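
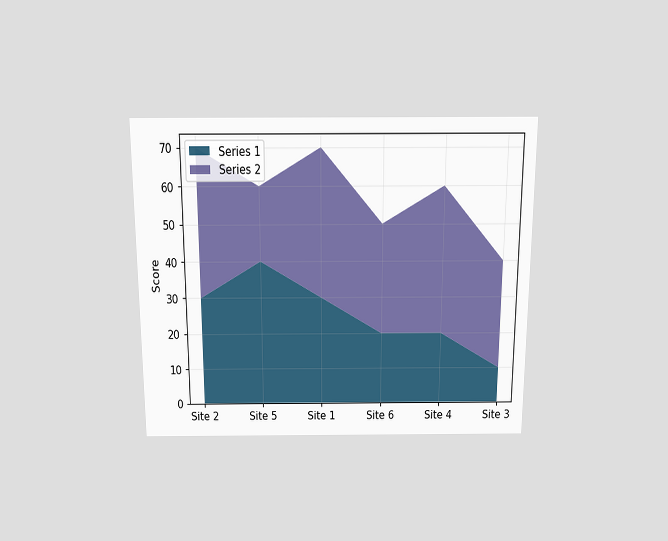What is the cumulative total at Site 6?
50

The chart is viewed slightly from above. The stacked total at Site 6 reaches 50.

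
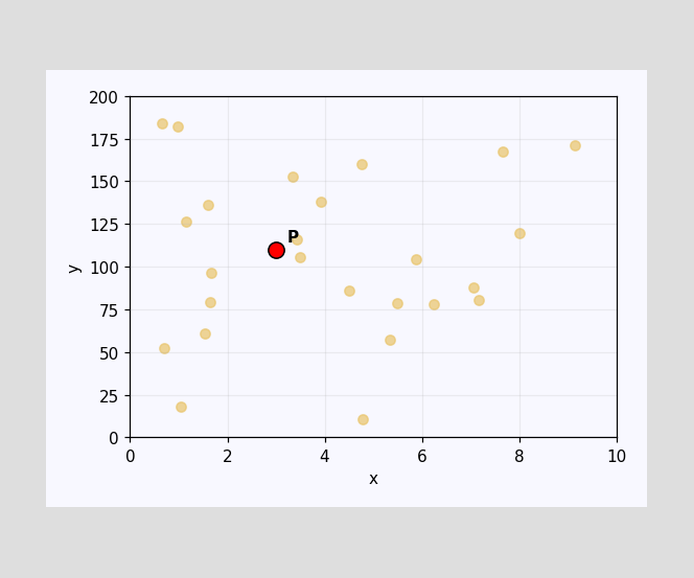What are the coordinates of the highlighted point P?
(3, 110)

Following the gridlines from P to each axis, P sits at (3, 110).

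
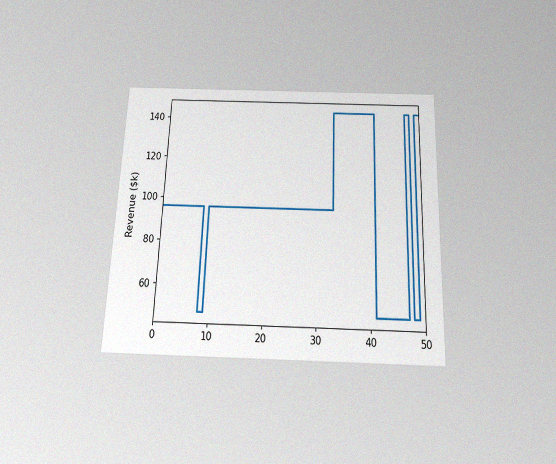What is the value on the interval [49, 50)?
$144k

The chart is tilted about 2° clockwise and viewed slightly from below, with some photo noise. On [49, 50) the step sits at $144k.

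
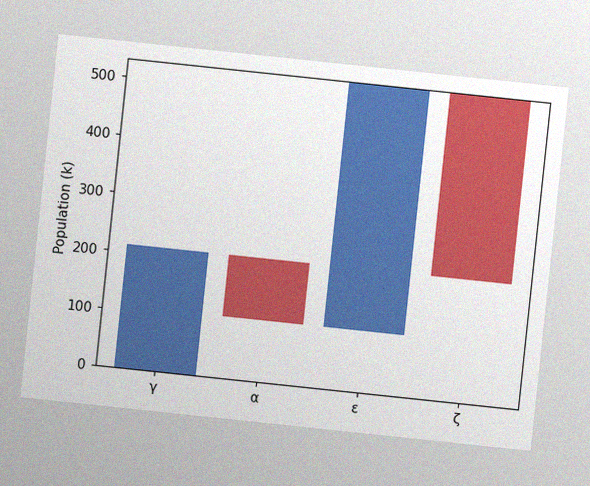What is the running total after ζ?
212k

The chart is tilted about 6° clockwise, with some photo noise. After ζ the running total reaches 212k.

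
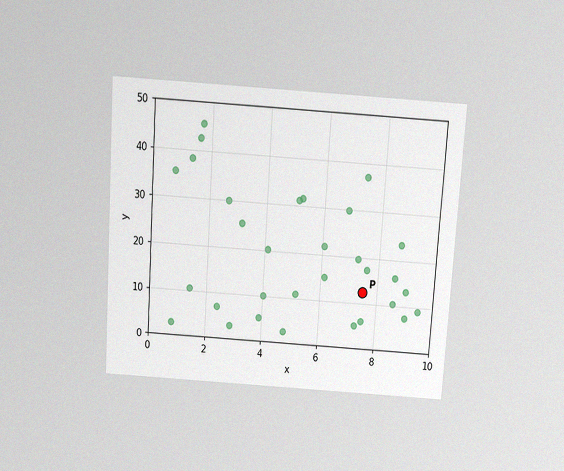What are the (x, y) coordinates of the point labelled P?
The chart is tilted about 4° clockwise and viewed slightly from above, with some photo noise. Following the gridlines from P to each axis, P sits at (7.5, 12.5).

(7.5, 12.5)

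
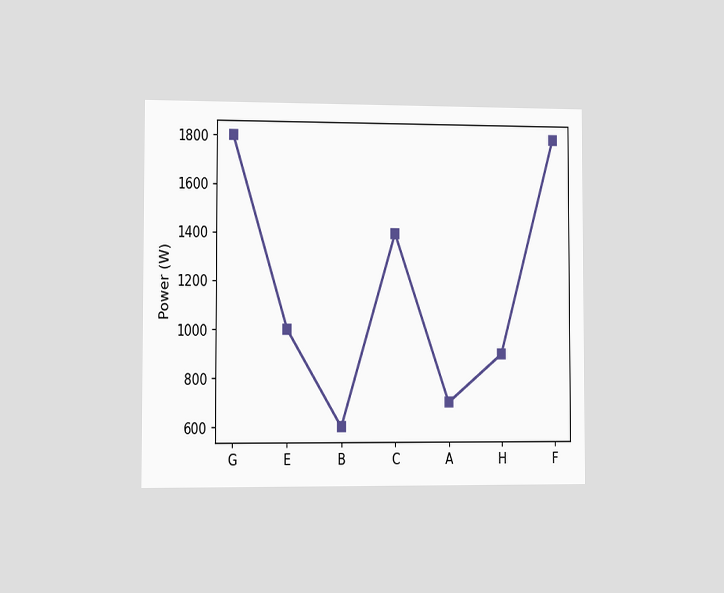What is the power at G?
The chart is viewed slightly from the left. At G, the line is at 1800W.

1800W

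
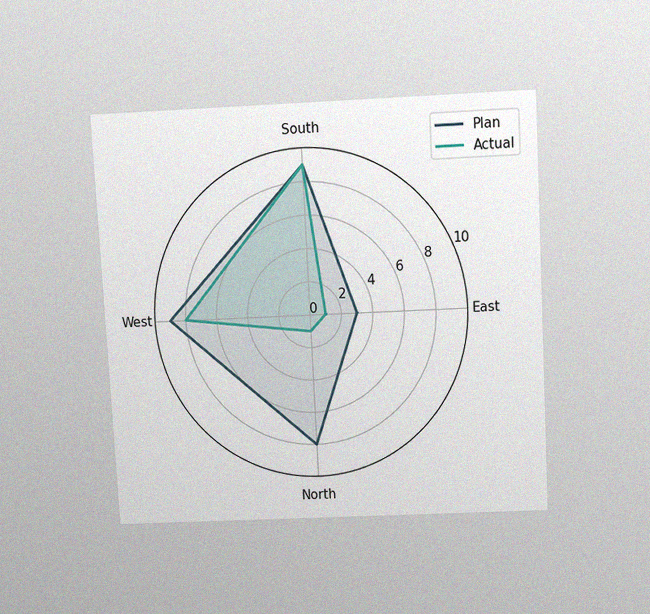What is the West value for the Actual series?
The chart is tilted about 3° counter-clockwise and viewed slightly from above, with some photo noise. On the West axis, Actual reaches 8.

8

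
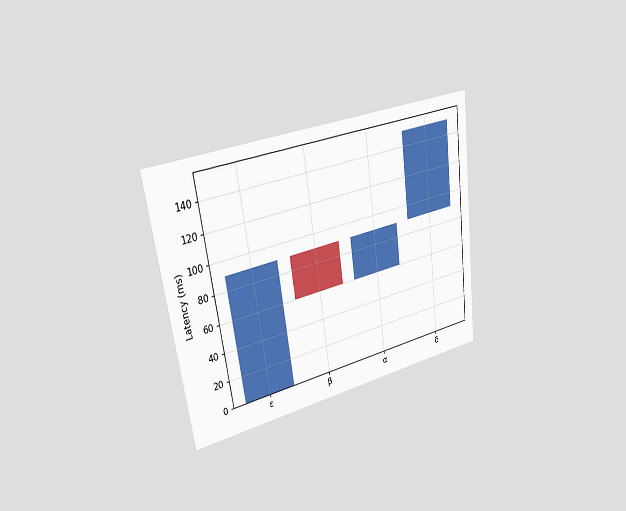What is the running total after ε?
The chart is tilted about 8° counter-clockwise and viewed slightly from the left. After ε the running total reaches 90ms.

90ms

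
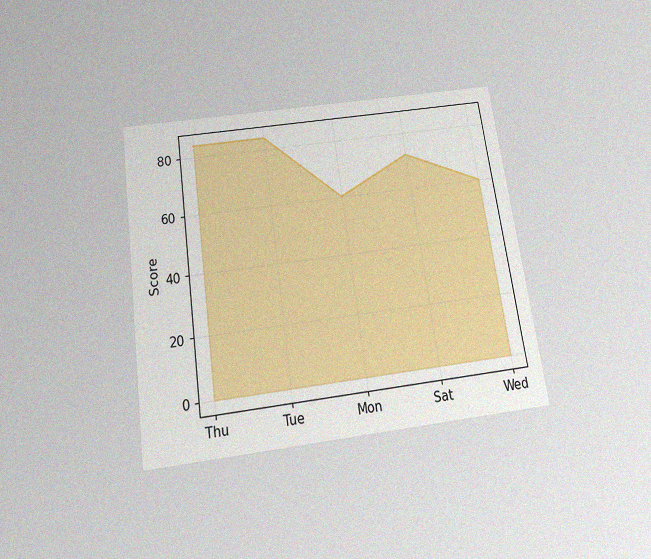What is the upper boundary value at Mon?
60

The chart is tilted about 8° counter-clockwise and viewed slightly from below, with some photo noise. At Mon the upper boundary is at 60.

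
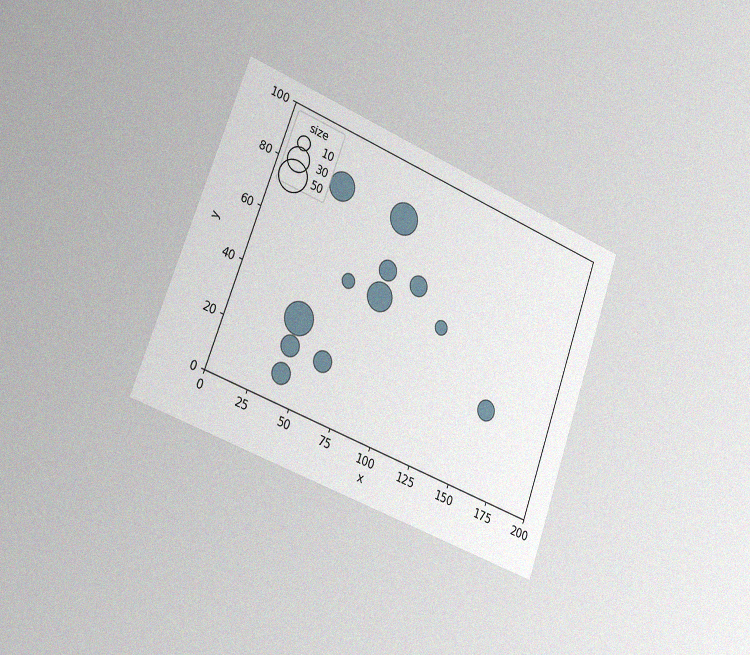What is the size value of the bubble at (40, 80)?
The chart is tilted about 20° clockwise and viewed slightly from the left, with some photo noise. Matching the bubble at (40, 80) against the size legend gives 40.

40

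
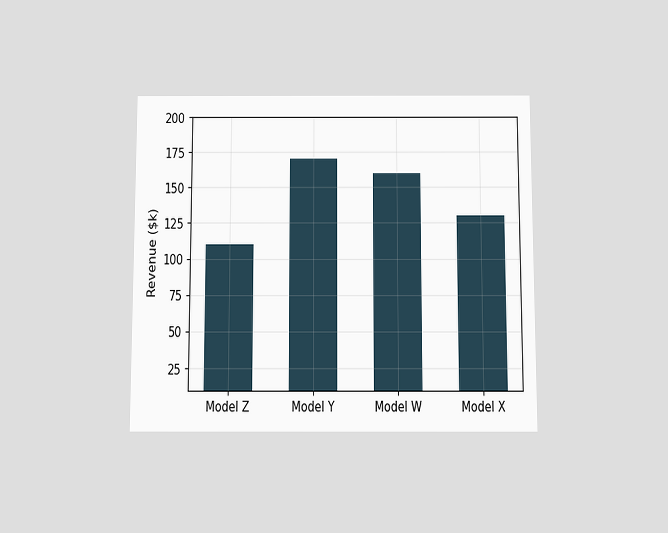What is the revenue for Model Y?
$170k

The chart is viewed slightly from below. Reading along the chart's y-axis, the Model Y bar reaches $170k.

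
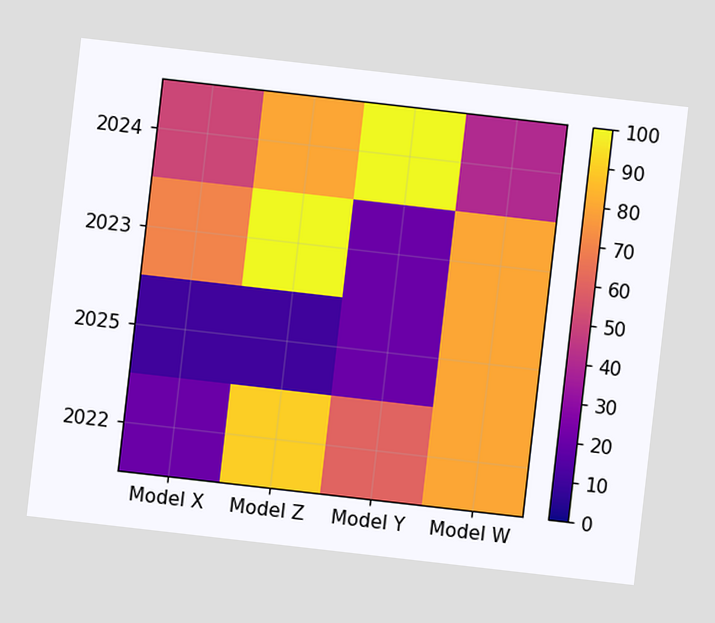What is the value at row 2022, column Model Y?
The chart is tilted about 7° clockwise. Matching cell (2022, Model Y) against the colorbar gives 60.

60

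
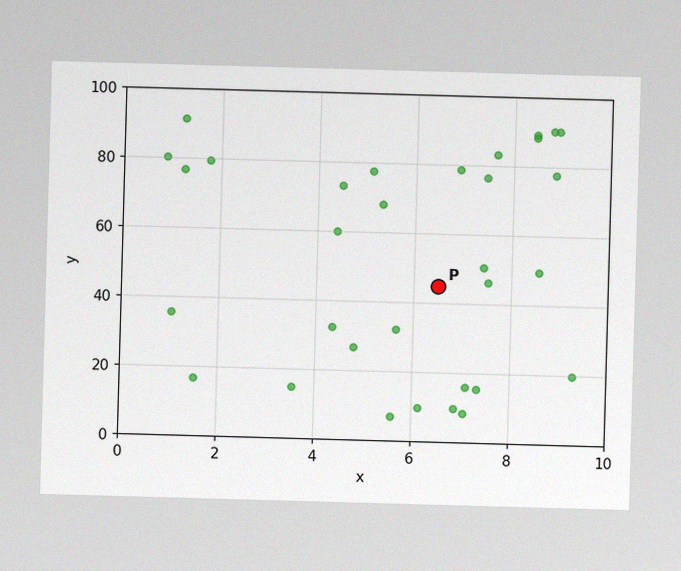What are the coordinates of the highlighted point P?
The image has some photo noise and uneven lighting. Following the gridlines from P to each axis, P sits at (6.5, 45).

(6.5, 45)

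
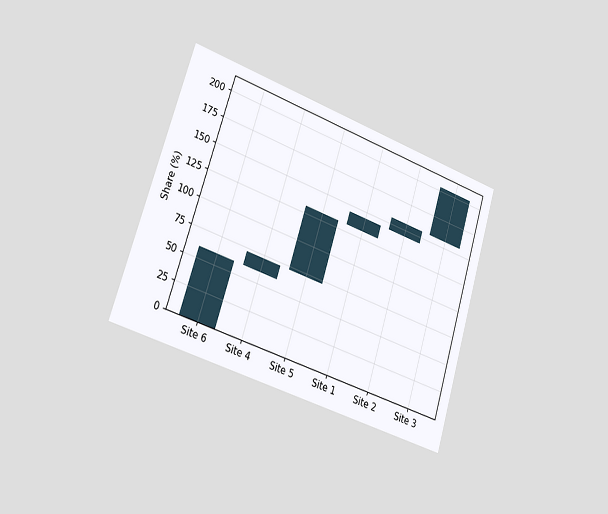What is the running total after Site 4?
The chart is tilted about 17° clockwise and viewed slightly from the left. After Site 4 the running total reaches 72%.

72%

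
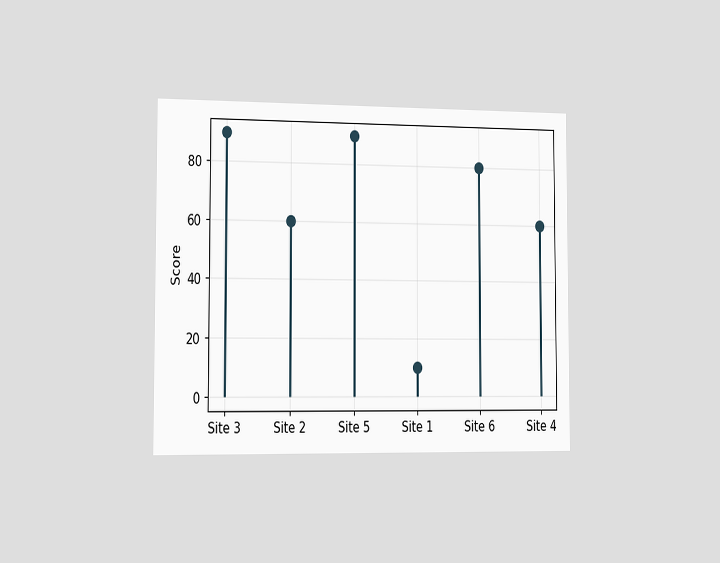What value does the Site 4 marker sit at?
The chart is viewed slightly from the left. The Site 4 marker sits at 60.

60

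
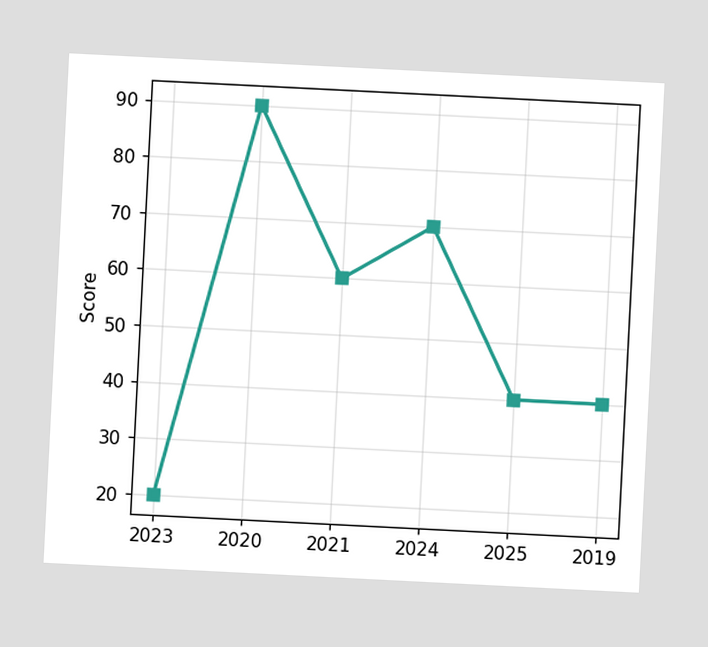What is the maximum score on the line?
90

The chart is tilted about 3° clockwise. The highest point is at 2020, and reading across to the y-axis gives 90.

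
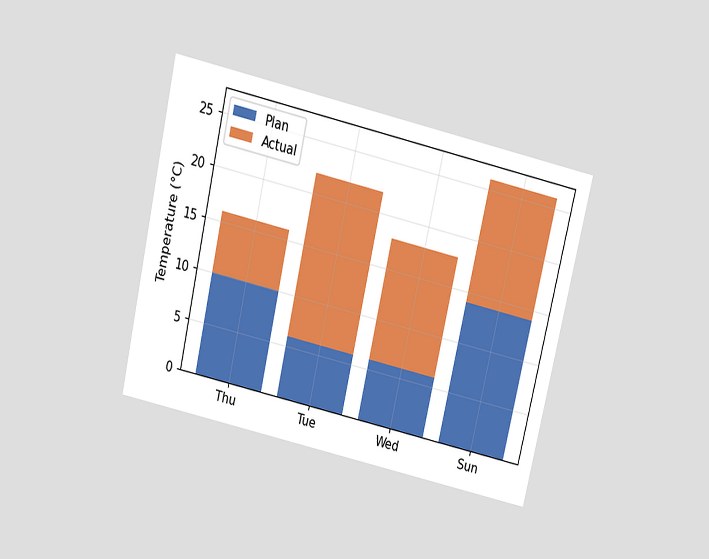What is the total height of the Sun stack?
The chart is tilted about 13° clockwise and viewed slightly from above. The Sun stack's top reaches 26°C on the y-axis.

26°C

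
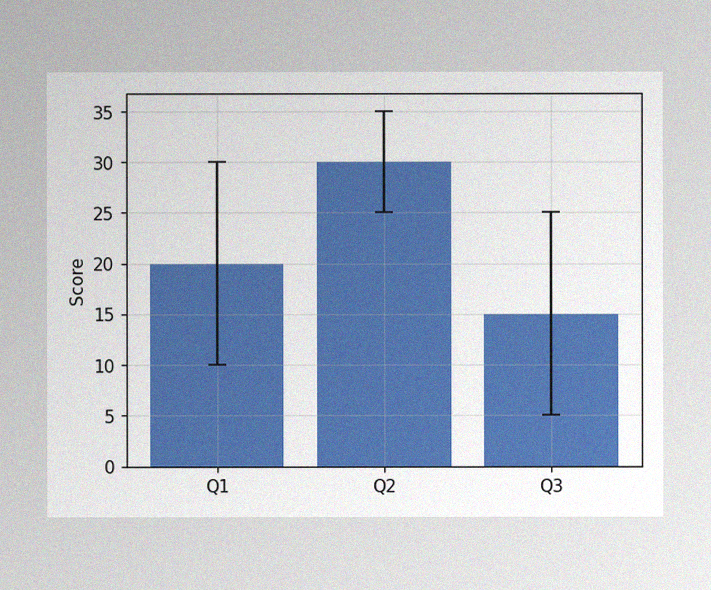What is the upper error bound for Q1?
30

The image has some photo noise and uneven lighting. The Q1 bar's upper whisker reaches 30.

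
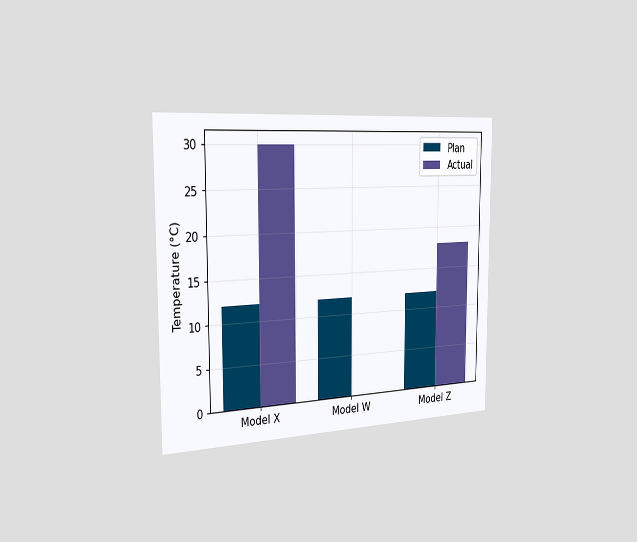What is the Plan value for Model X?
12°C

The chart is viewed slightly from the left. The Plan bar at Model X reaches 12°C on the y-axis.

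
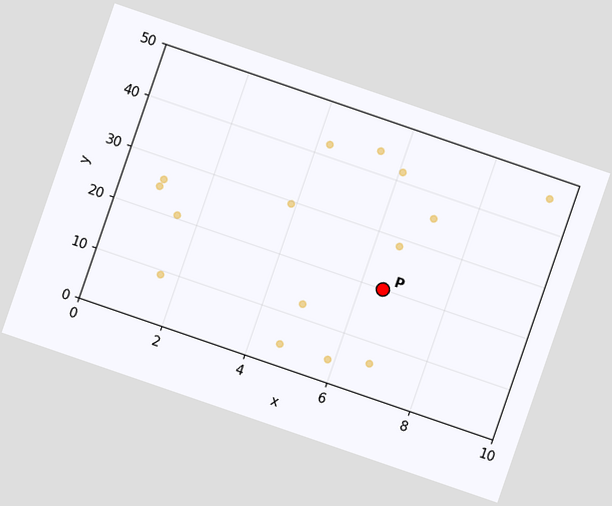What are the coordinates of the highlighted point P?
The chart is tilted about 19° clockwise. Following the gridlines from P to each axis, P sits at (6.5, 20).

(6.5, 20)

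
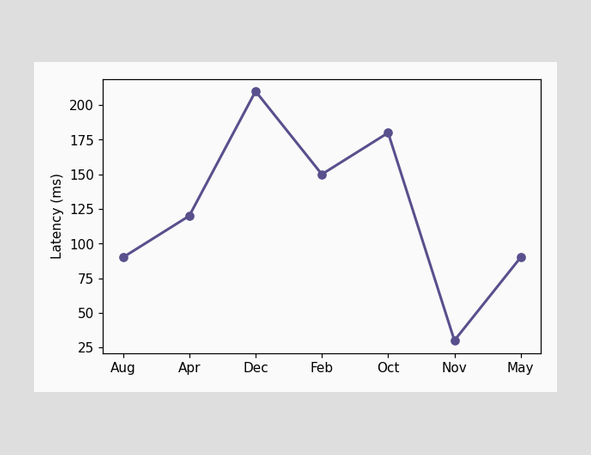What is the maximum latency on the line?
210ms

The highest point is at Dec, and reading across to the y-axis gives 210ms.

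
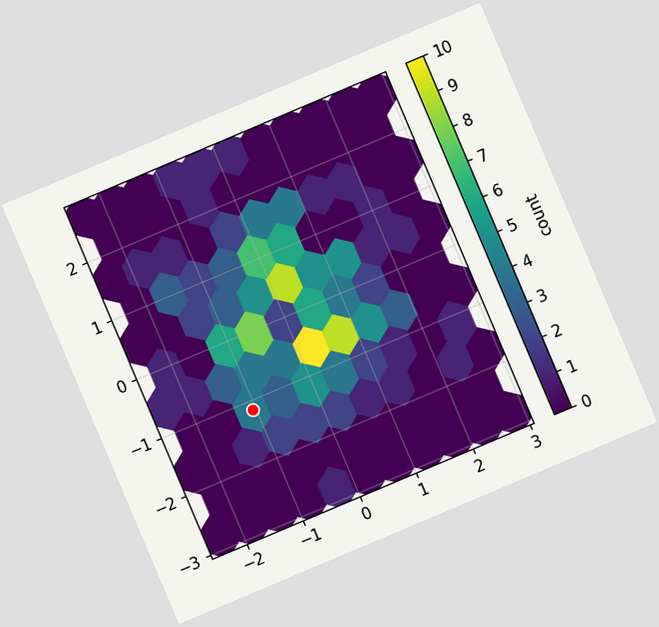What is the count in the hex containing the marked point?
The chart is tilted about 23° counter-clockwise. The marked hex reads 4 on the colorbar.

4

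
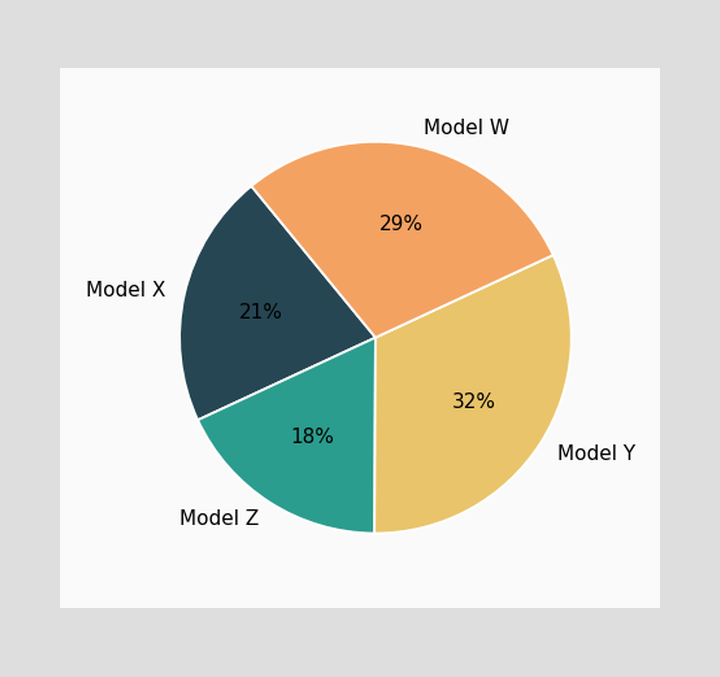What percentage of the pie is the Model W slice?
29%

The Model W slice takes up 29% of the pie.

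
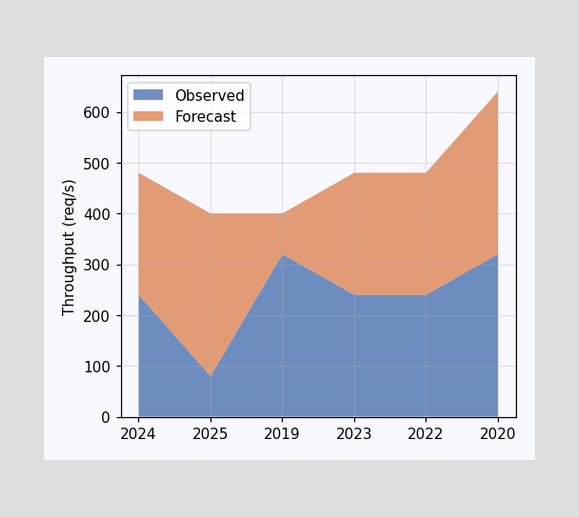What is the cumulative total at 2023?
480req/s

The stacked total at 2023 reaches 480req/s.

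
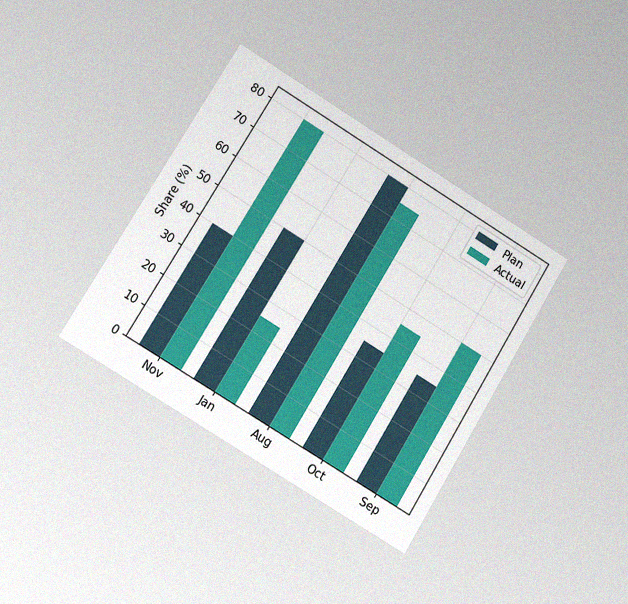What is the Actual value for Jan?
25%

The chart is tilted about 31° clockwise and viewed at a slight angle, with some photo noise. The Actual bar at Jan reaches 25% on the y-axis.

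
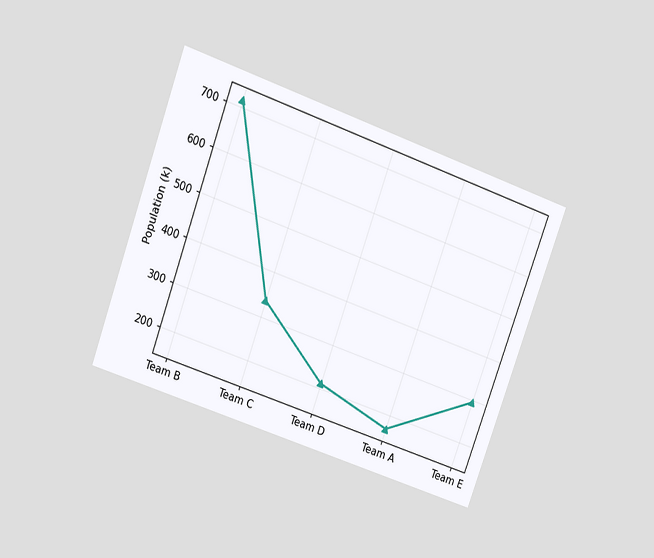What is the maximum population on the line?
714k

The chart is tilted about 20° clockwise and viewed slightly from above. The highest point is at Team B, and reading across to the y-axis gives 714k.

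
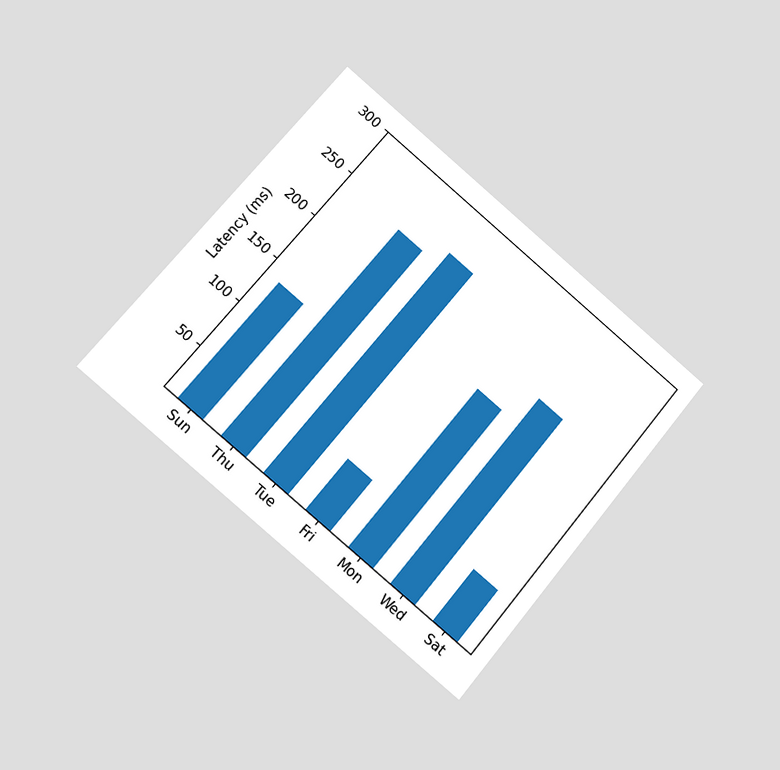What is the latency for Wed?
210ms

The chart is tilted about 40° clockwise and viewed slightly from the left. Reading along the chart's y-axis, the Wed bar reaches 210ms.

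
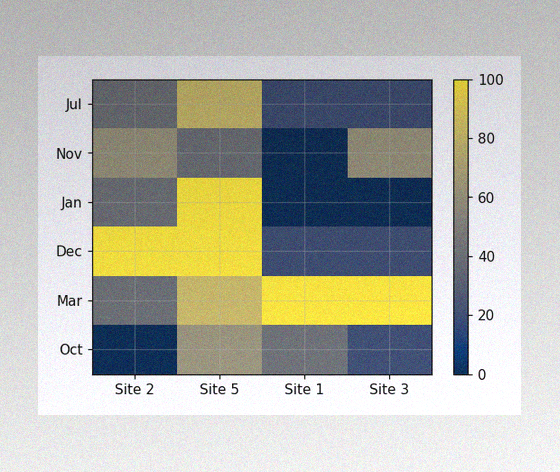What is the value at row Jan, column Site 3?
0

The image has some photo noise and uneven lighting. Matching cell (Jan, Site 3) against the colorbar gives 0.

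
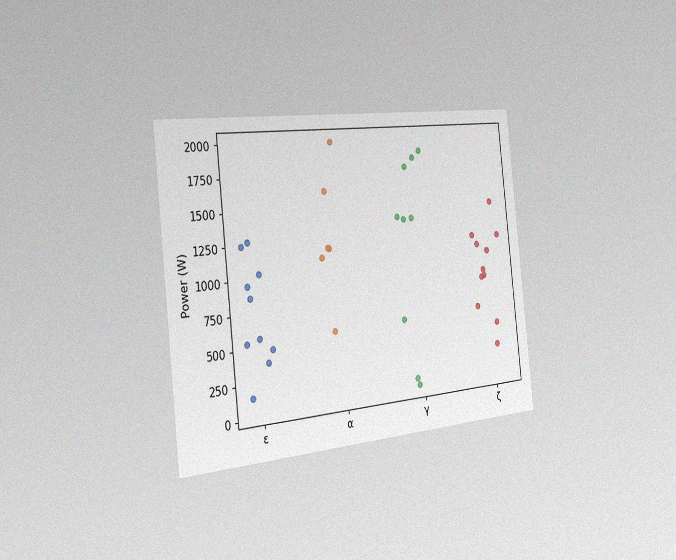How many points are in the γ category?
The chart is tilted about 6° counter-clockwise and viewed slightly from the left, with some photo noise. Counting the markers in the γ column gives 9.

9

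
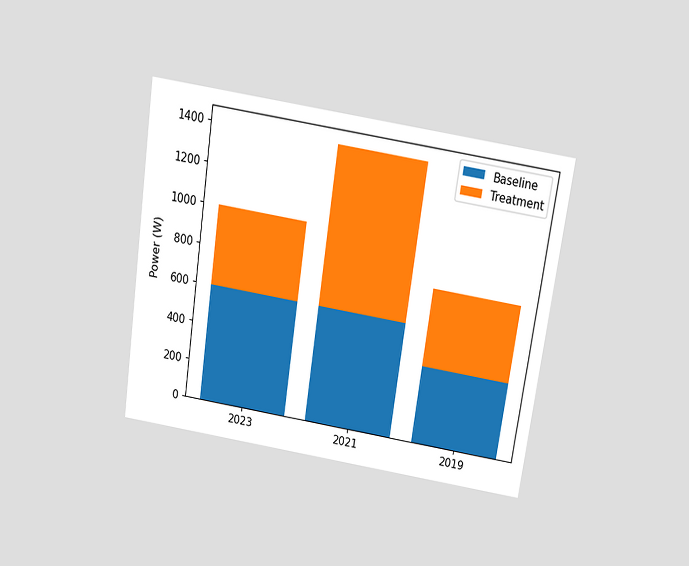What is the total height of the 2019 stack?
The chart is tilted about 8° clockwise and viewed slightly from above. The 2019 stack's top reaches 800W on the y-axis.

800W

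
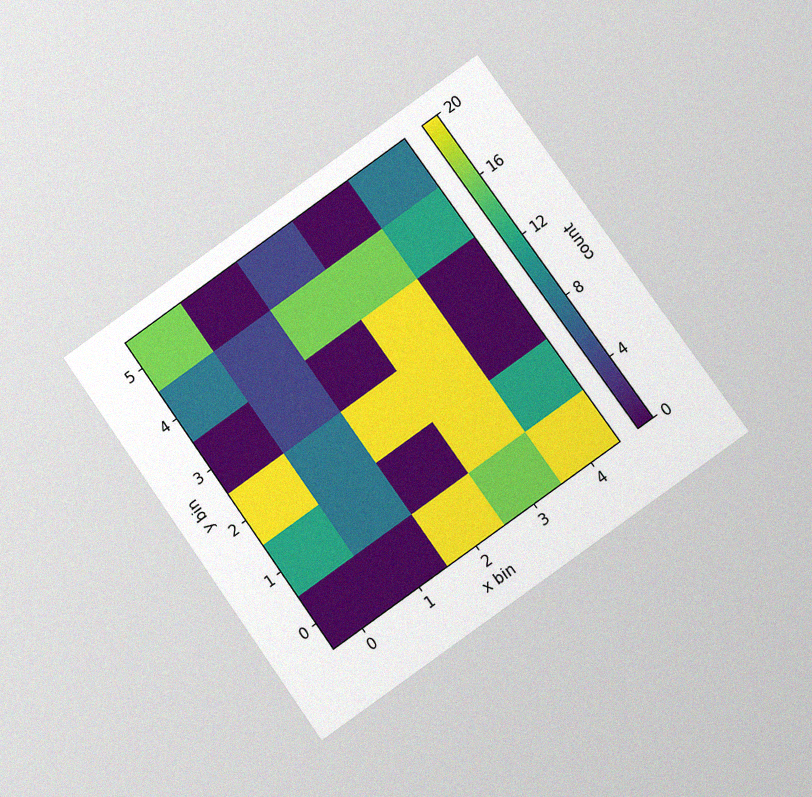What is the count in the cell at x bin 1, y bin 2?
8

The chart is tilted about 35° counter-clockwise and viewed at a slight angle, with some photo noise. Matching the cell (1, 2) against the colorbar gives 8.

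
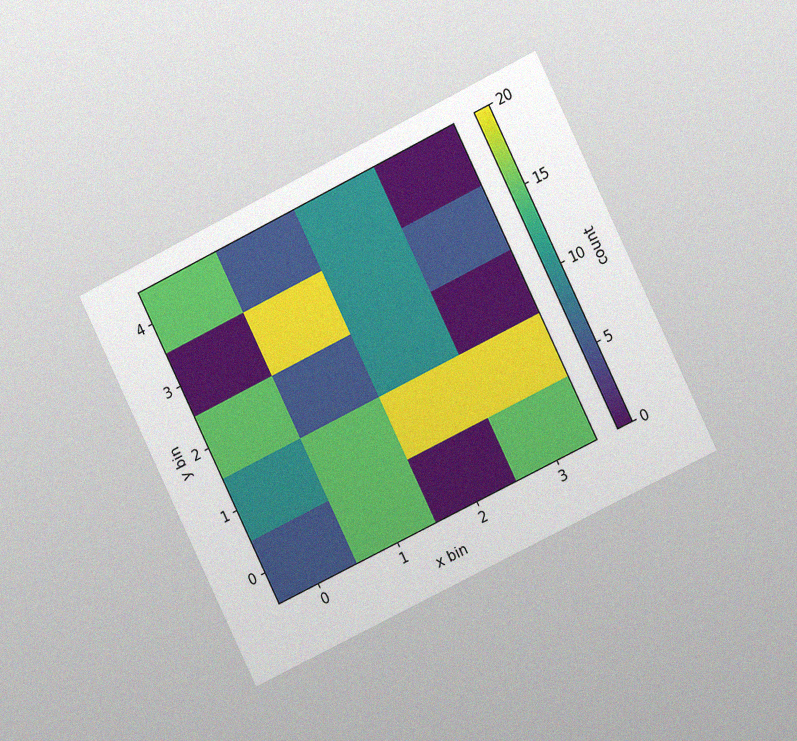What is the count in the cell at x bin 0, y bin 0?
5

The chart is tilted about 26° counter-clockwise and viewed slightly from the right, with some photo noise. Matching the cell (0, 0) against the colorbar gives 5.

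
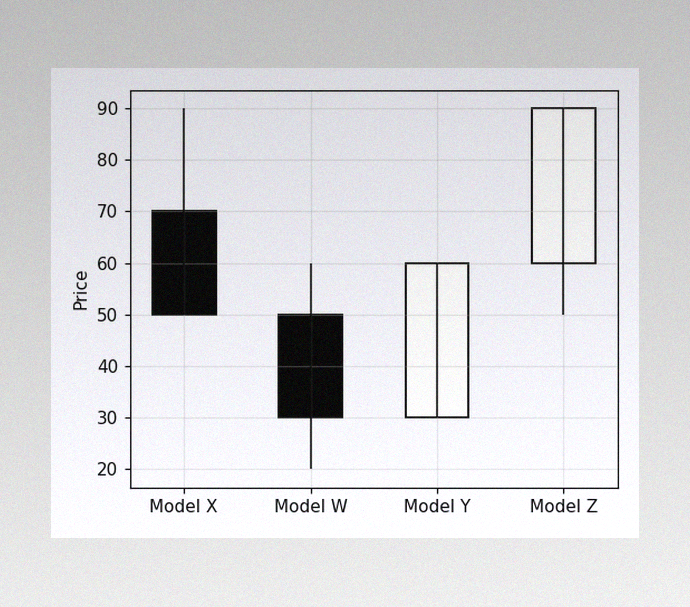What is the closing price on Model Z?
The image has some photo noise and uneven lighting. The Model Z candle closes at 90.

90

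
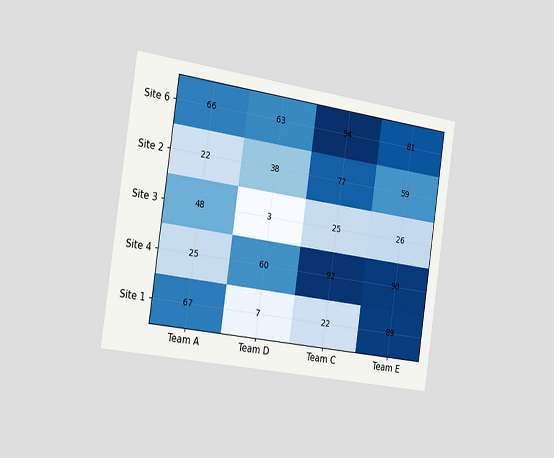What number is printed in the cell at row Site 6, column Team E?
The chart is tilted about 8° clockwise and viewed slightly from the left. The (Site 6, Team E) cell reads 81.

81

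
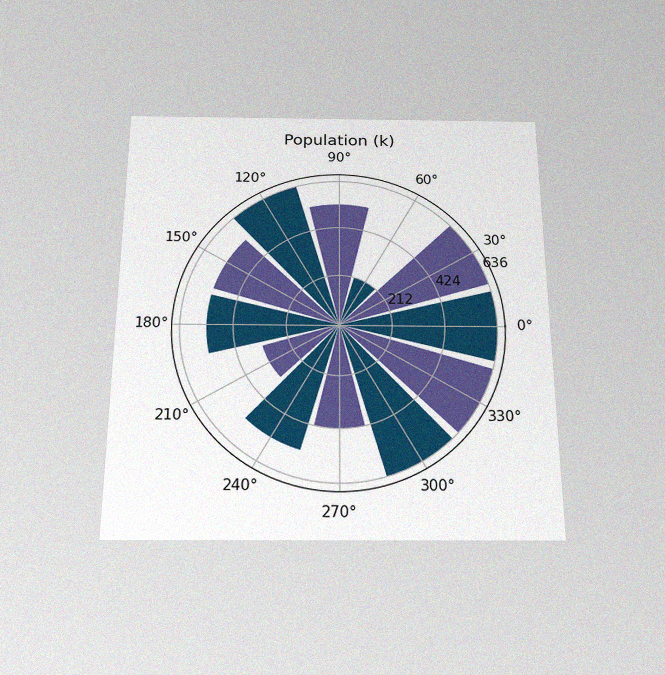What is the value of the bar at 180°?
The chart is viewed slightly from below, with some photo noise. The bar at 180° reaches 530k on the radial axis.

530k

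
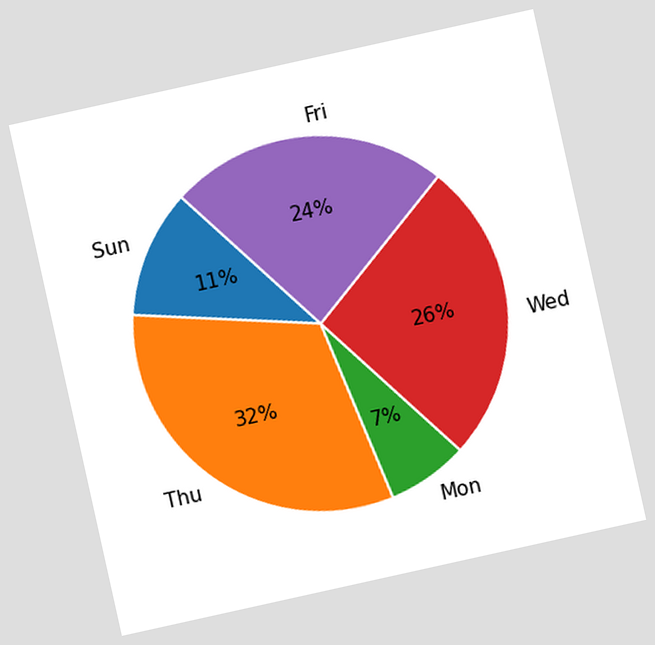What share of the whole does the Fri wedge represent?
The chart is tilted about 12° counter-clockwise. The Fri slice takes up 24% of the pie.

24%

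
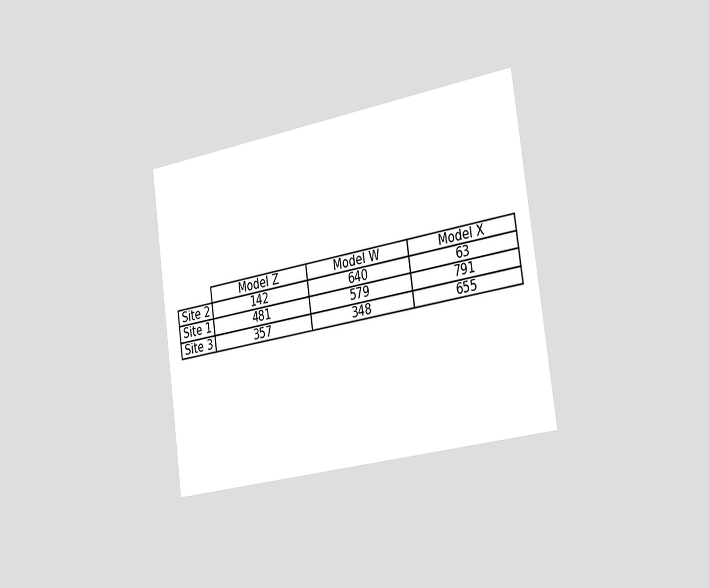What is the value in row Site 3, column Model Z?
357

The chart is tilted about 8° counter-clockwise and viewed slightly from the right. The (Site 3, Model Z) cell reads 357.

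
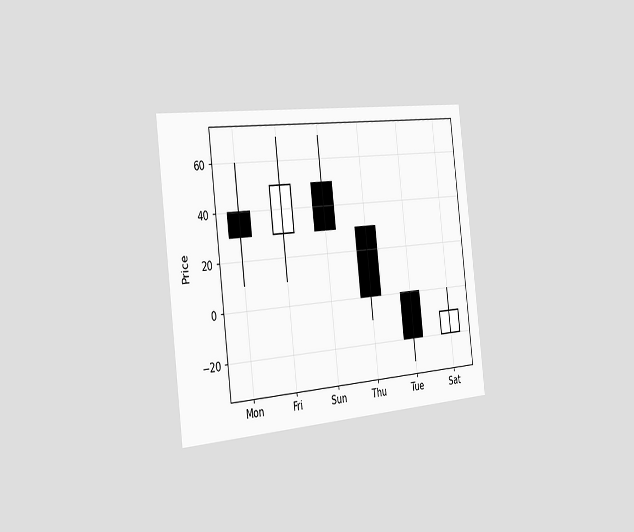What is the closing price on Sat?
-10

The chart is tilted about 7° counter-clockwise and viewed slightly from the left. The Sat candle closes at -10.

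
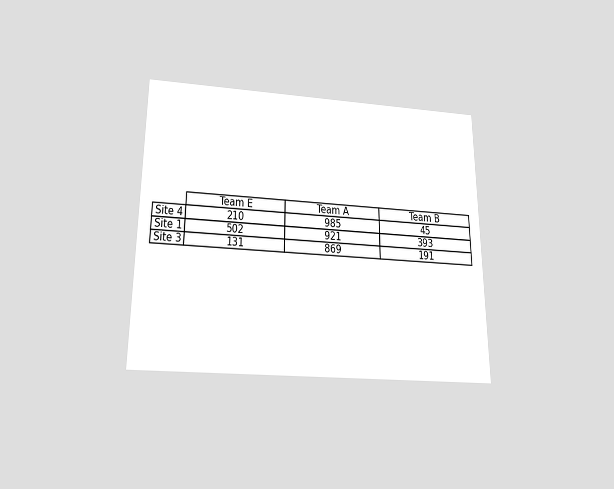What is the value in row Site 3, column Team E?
The chart is viewed slightly from below. The (Site 3, Team E) cell reads 131.

131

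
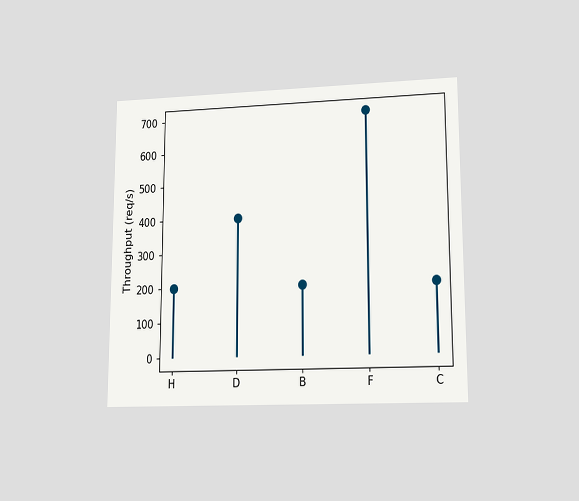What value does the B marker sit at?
200req/s

The chart is viewed at a slight angle. The B marker sits at 200req/s.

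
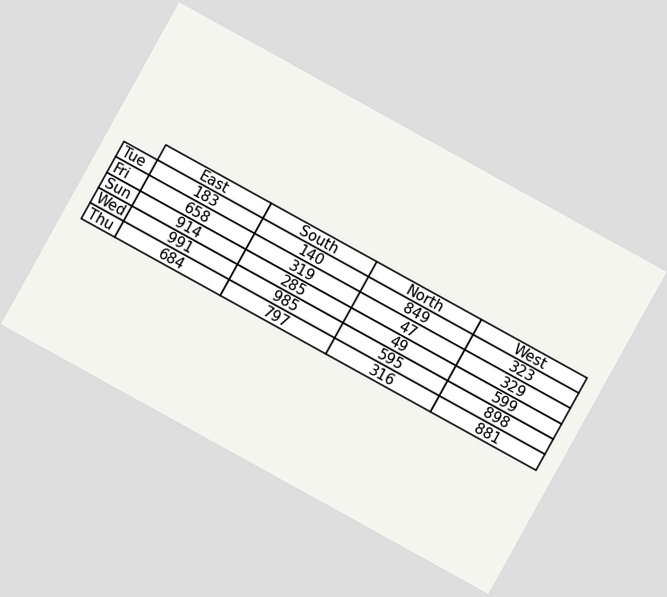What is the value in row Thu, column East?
The chart is tilted about 29° clockwise. The (Thu, East) cell reads 684.

684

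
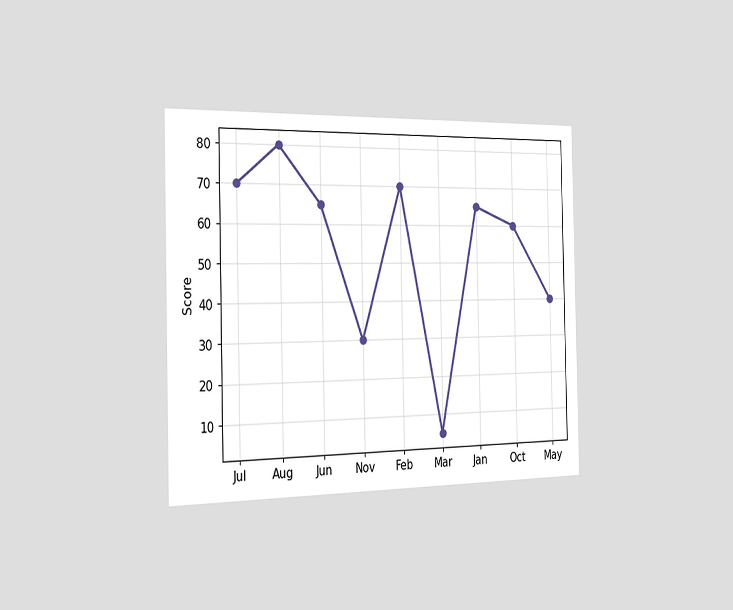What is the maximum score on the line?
80

The chart is viewed slightly from the left. The highest point is at Aug, and reading across to the y-axis gives 80.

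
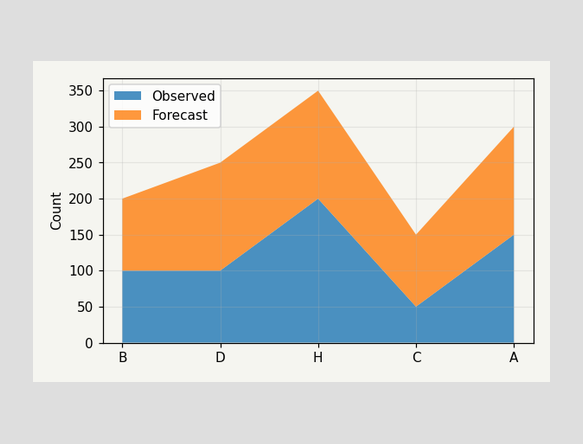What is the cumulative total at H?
The stacked total at H reaches 350.

350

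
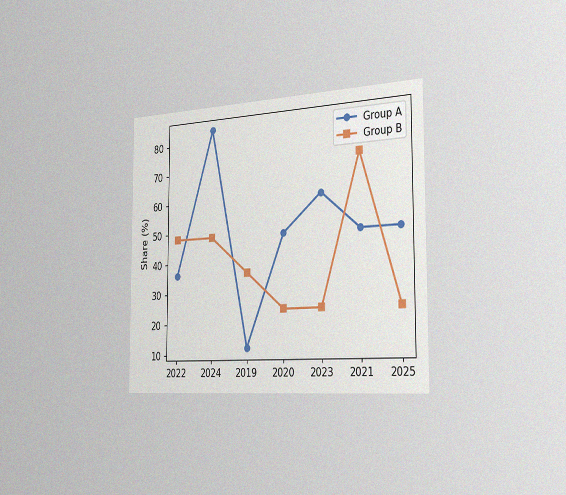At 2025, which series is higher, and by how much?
The chart is viewed slightly from the right, with some photo noise. At 2025, Group A sits above the other line by 24%.

Group A, by 24%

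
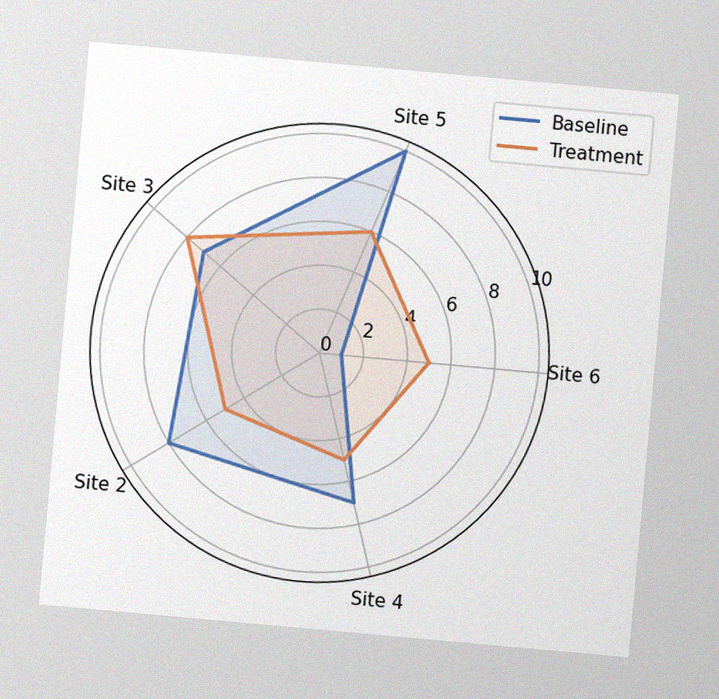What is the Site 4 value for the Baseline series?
7

The chart is tilted about 5° clockwise, with some photo noise. On the Site 4 axis, Baseline reaches 7.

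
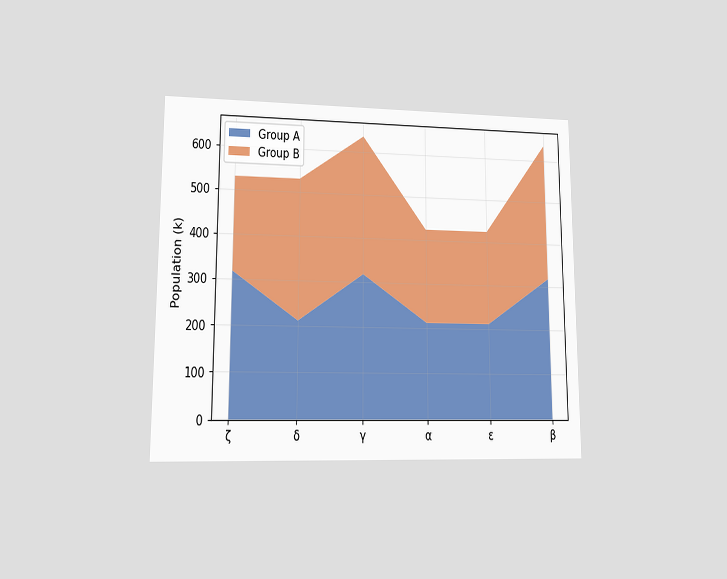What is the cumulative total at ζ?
The chart is viewed at a slight angle. The stacked total at ζ reaches 530k.

530k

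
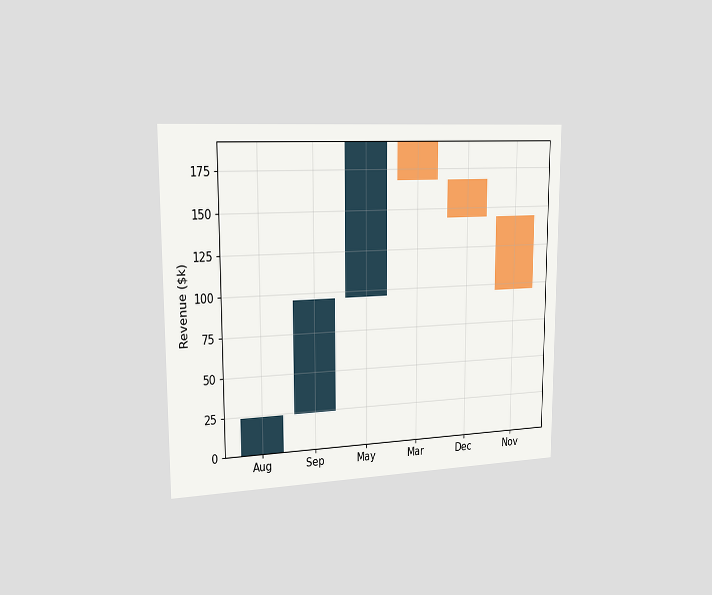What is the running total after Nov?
$96k

The chart is viewed slightly from the left. After Nov the running total reaches $96k.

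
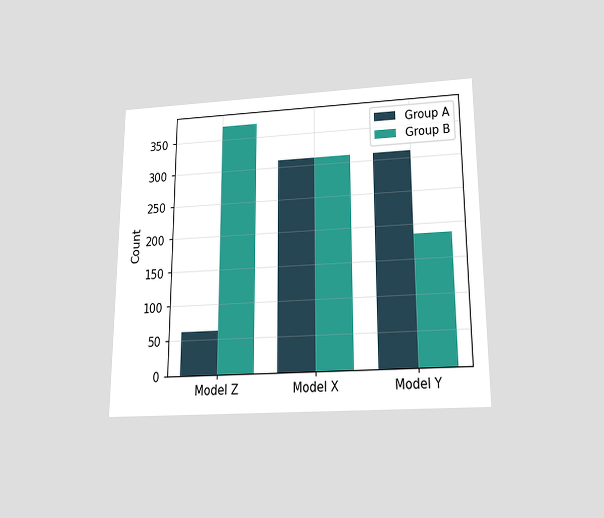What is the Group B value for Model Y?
186

The chart is viewed slightly from below. The Group B bar at Model Y reaches 186 on the y-axis.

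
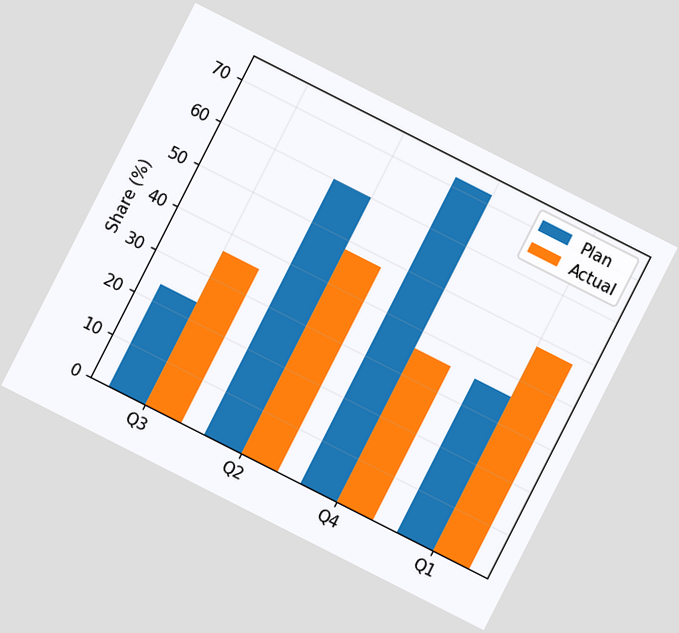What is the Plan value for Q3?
The chart is tilted about 27° clockwise. The Plan bar at Q3 reaches 24% on the y-axis.

24%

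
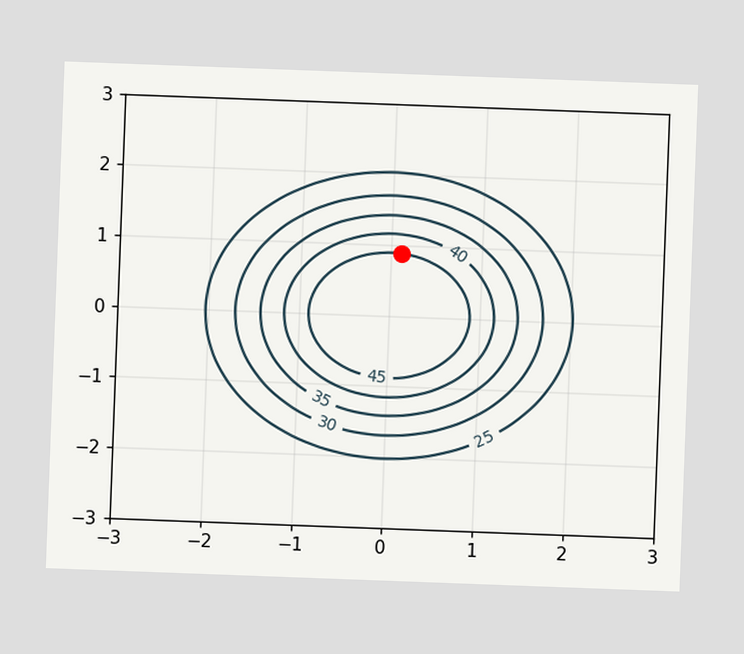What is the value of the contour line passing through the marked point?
The chart is tilted about 2° clockwise. The marked point sits on the contour labelled 45.

45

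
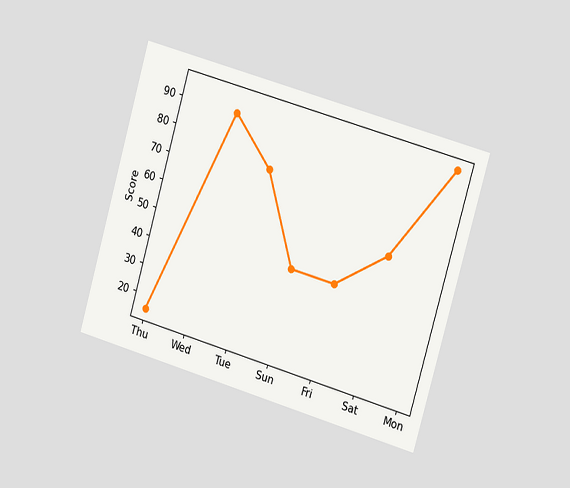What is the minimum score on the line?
15

The chart is tilted about 16° clockwise and viewed slightly from the right. The lowest point is at Thu, and reading across to the y-axis gives 15.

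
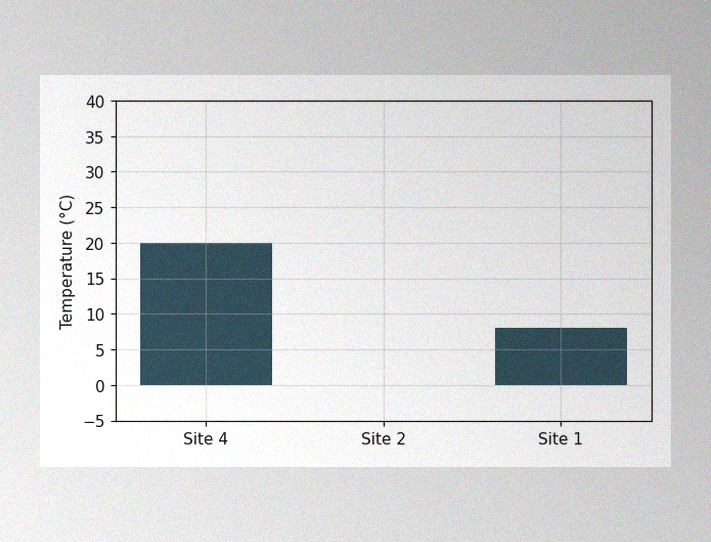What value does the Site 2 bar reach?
The image has some photo noise and uneven lighting. Reading along the chart's y-axis, the Site 2 bar reaches 0°C.

0°C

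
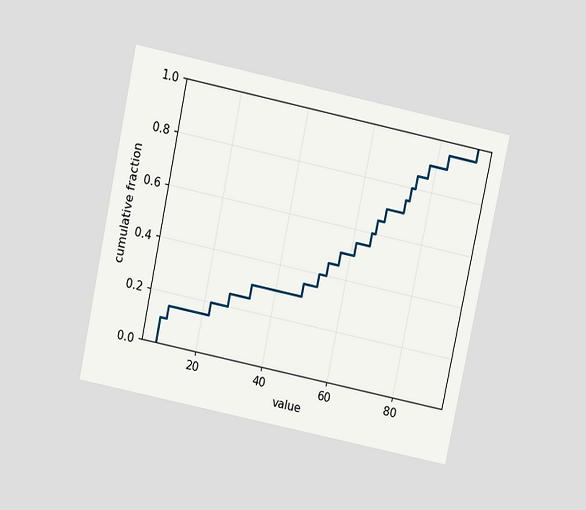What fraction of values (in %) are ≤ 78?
The chart is tilted about 12° clockwise and viewed slightly from above. At x=78 the ECDF step is at 90%.

90%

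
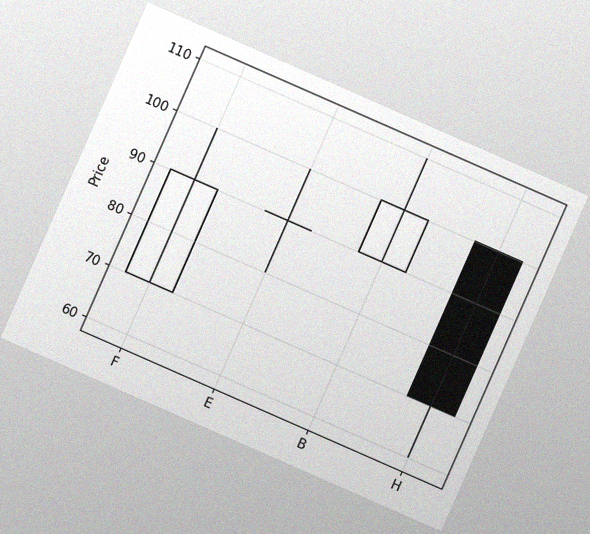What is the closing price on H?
70

The chart is tilted about 24° clockwise, with some photo noise. The H candle closes at 70.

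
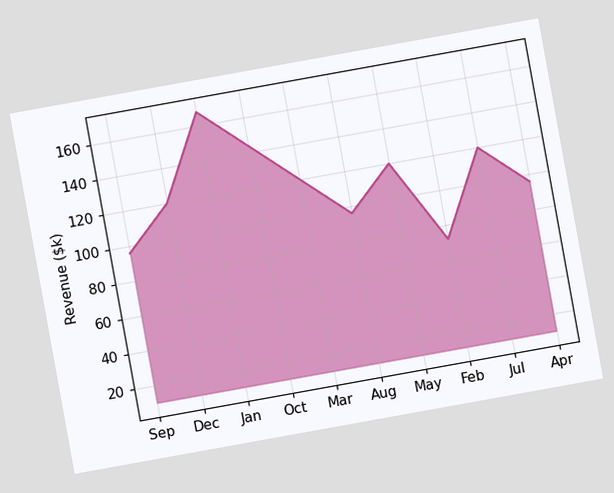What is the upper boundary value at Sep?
$96k

The chart is tilted about 10° counter-clockwise. At Sep the upper boundary is at $96k.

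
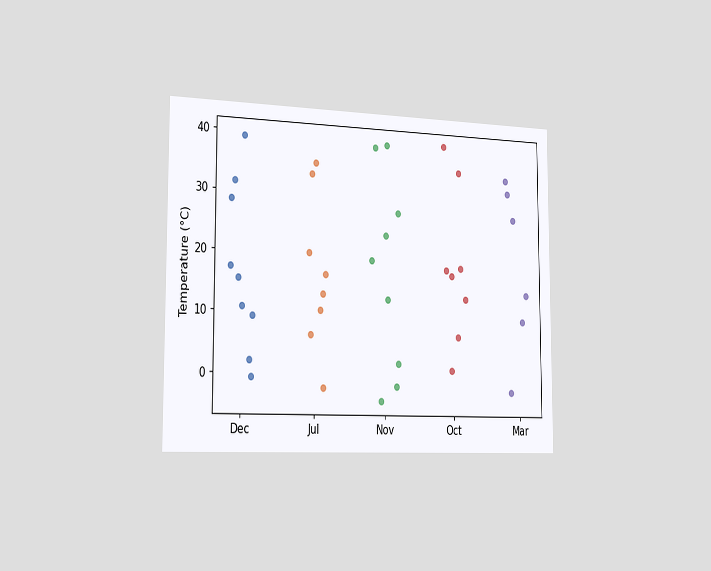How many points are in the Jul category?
The chart is viewed slightly from the left. Counting the markers in the Jul column gives 8.

8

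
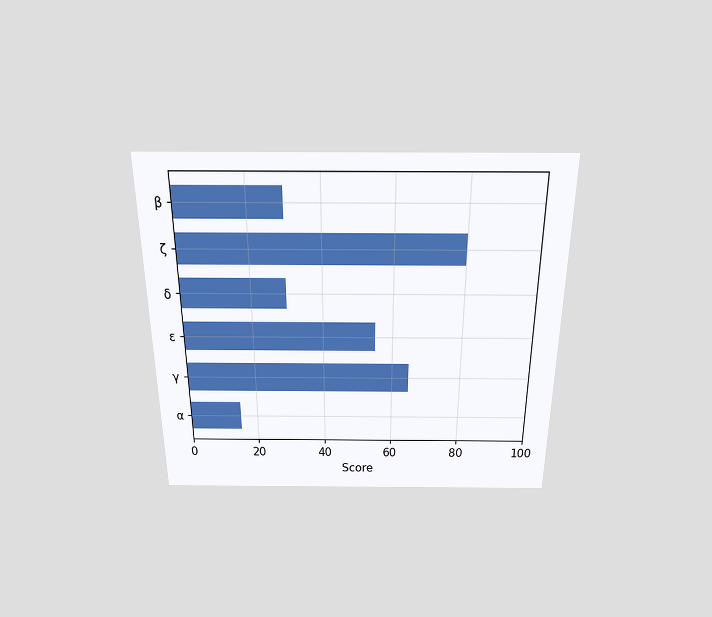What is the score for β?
30

The chart is viewed slightly from above. Reading along the chart's x-axis, the β bar reaches 30.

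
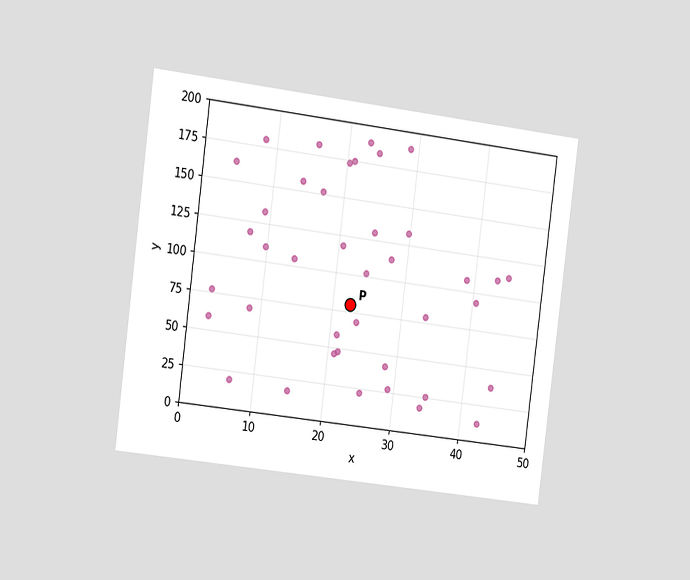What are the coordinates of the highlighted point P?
(22.5, 80)

The chart is tilted about 7° clockwise and viewed slightly from the left. Following the gridlines from P to each axis, P sits at (22.5, 80).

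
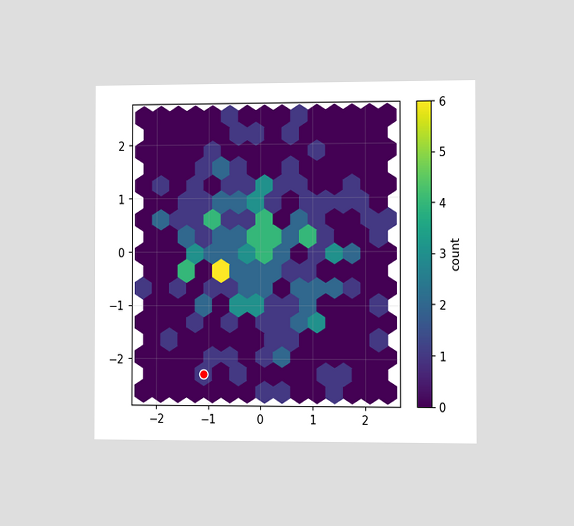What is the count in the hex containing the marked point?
1

The chart is viewed slightly from the right. The marked hex reads 1 on the colorbar.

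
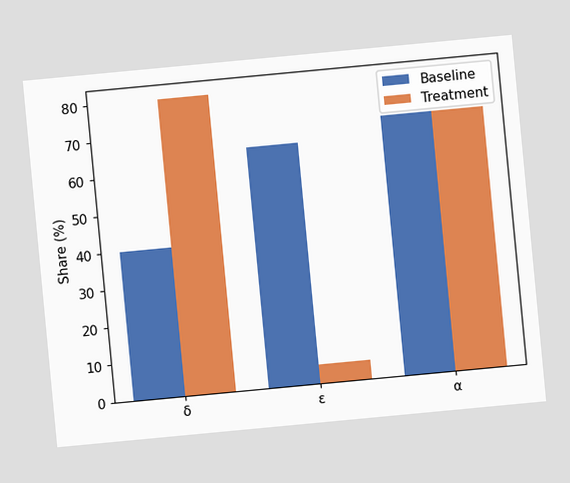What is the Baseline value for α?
The chart is tilted about 5° counter-clockwise. The Baseline bar at α reaches 70% on the y-axis.

70%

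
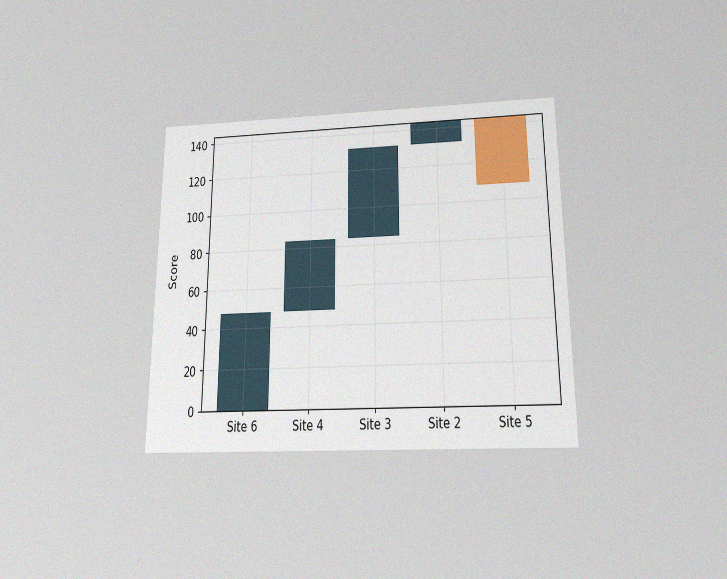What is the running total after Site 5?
The chart is viewed slightly from below, with some photo noise. After Site 5 the running total reaches 108.

108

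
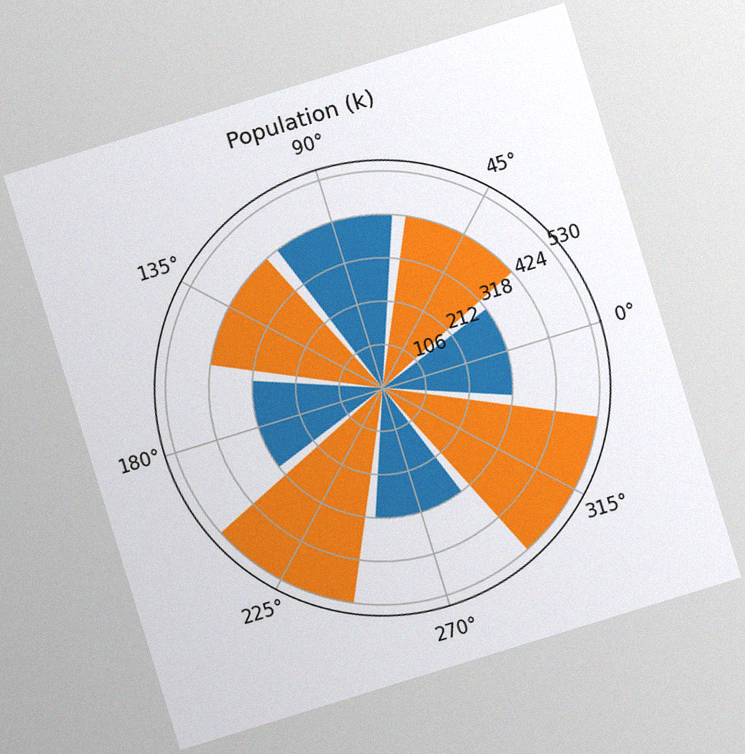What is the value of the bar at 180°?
The chart is tilted about 17° counter-clockwise, with some photo noise. The bar at 180° reaches 318k on the radial axis.

318k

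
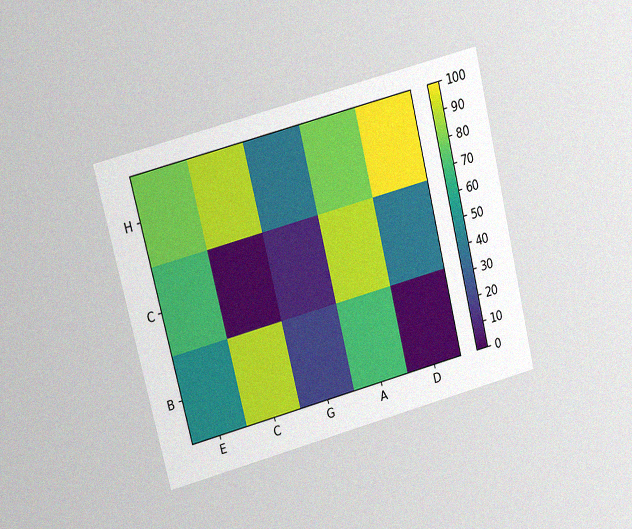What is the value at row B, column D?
The chart is tilted about 14° counter-clockwise and viewed at a slight angle, with some photo noise. Matching cell (B, D) against the colorbar gives 0.

0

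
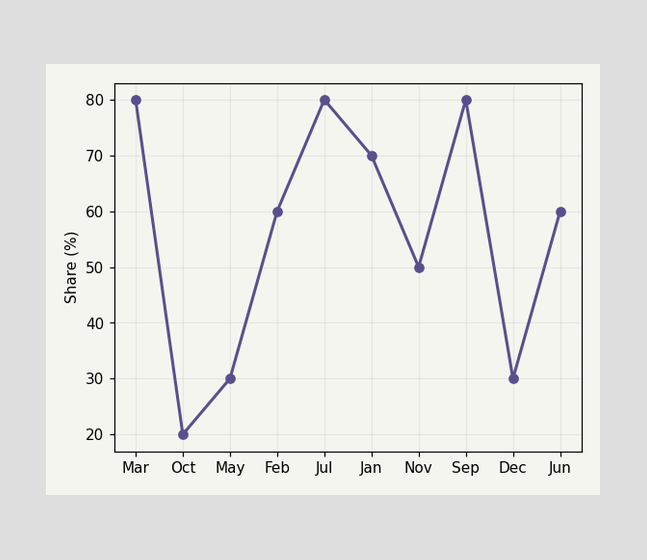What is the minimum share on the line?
The lowest point is at Oct, and reading across to the y-axis gives 20%.

20%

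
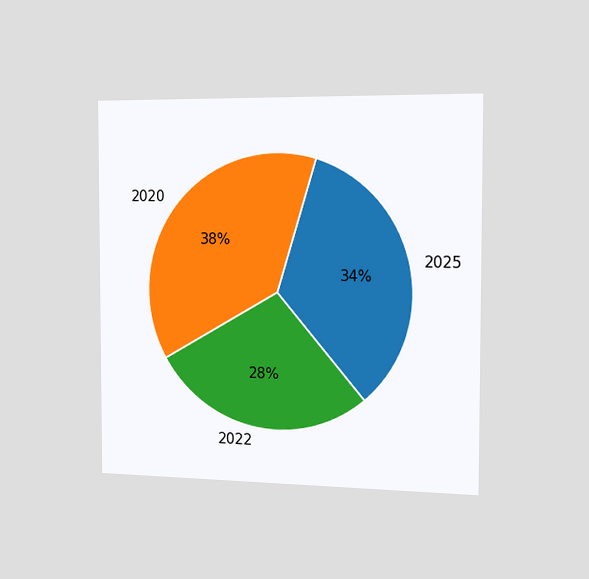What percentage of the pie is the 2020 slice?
The chart is viewed slightly from the right. The 2020 slice takes up 38% of the pie.

38%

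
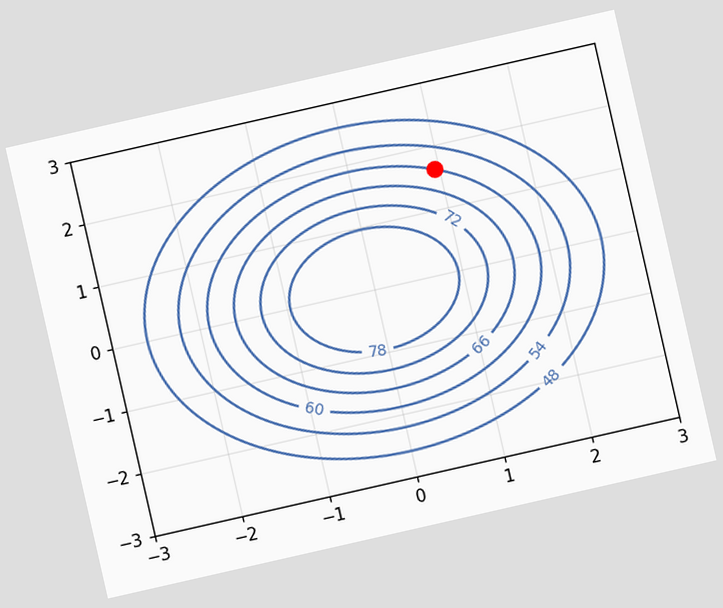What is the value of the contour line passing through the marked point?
The chart is tilted about 13° counter-clockwise. The marked point sits on the contour labelled 60.

60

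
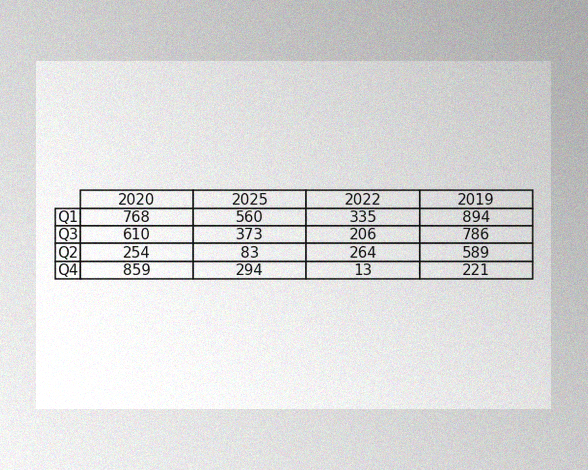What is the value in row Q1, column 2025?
The image has some photo noise and uneven lighting. The (Q1, 2025) cell reads 560.

560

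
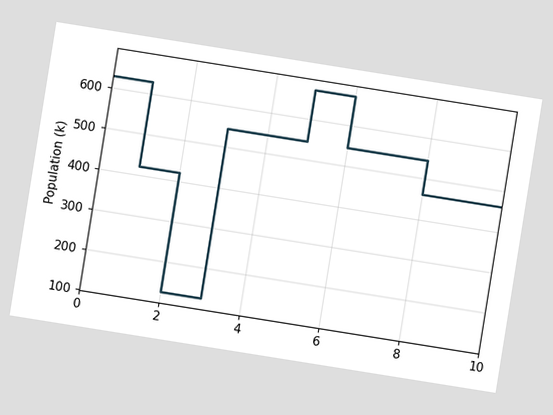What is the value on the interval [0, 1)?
The chart is tilted about 9° clockwise. On [0, 1) the step sits at 630k.

630k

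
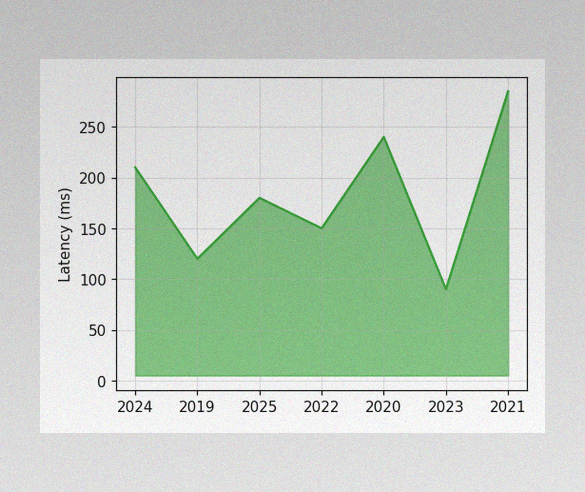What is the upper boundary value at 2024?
210ms

The image has some photo noise and uneven lighting. At 2024 the upper boundary is at 210ms.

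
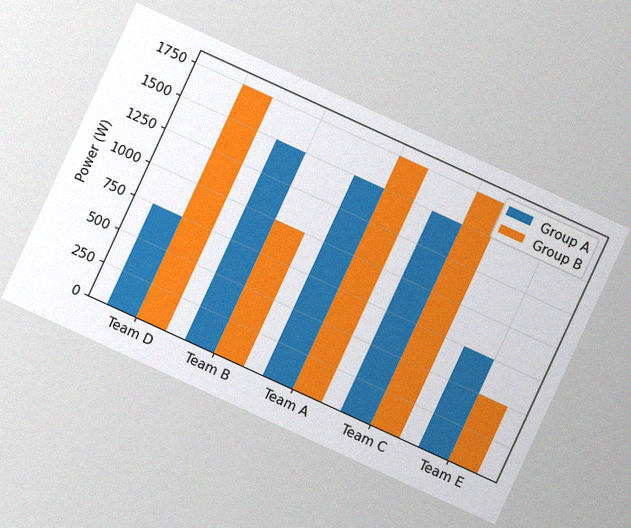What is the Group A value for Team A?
1500W

The chart is tilted about 25° clockwise, with some photo noise. The Group A bar at Team A reaches 1500W on the y-axis.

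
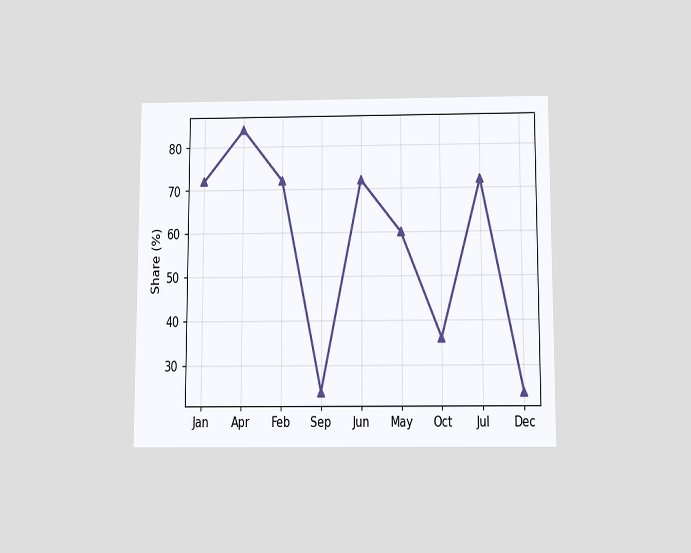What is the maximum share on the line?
The chart is viewed slightly from below. The highest point is at Apr, and reading across to the y-axis gives 84%.

84%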